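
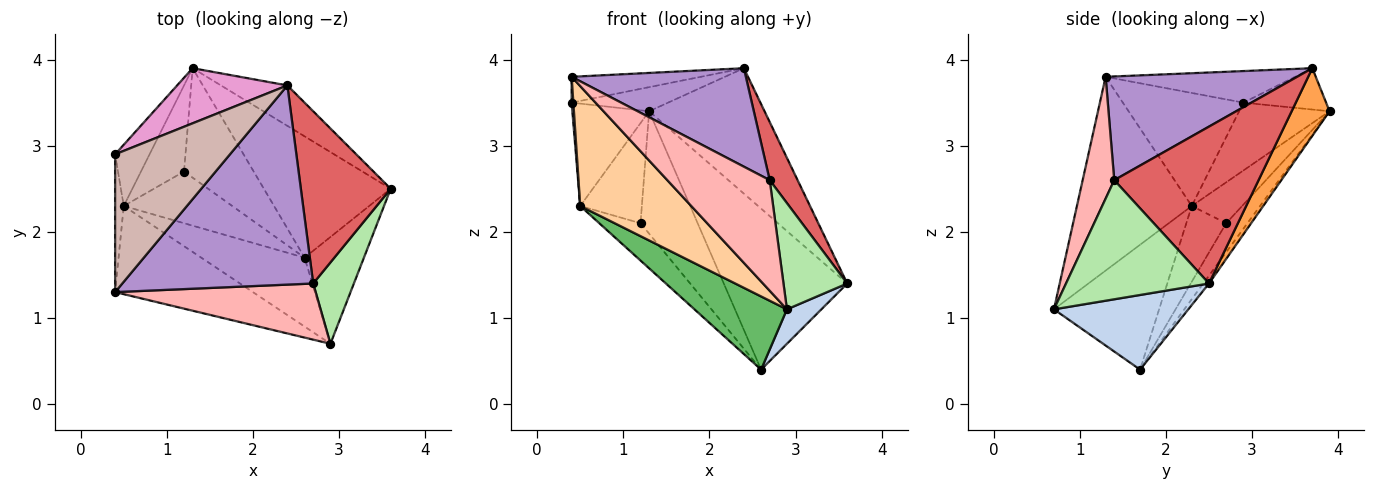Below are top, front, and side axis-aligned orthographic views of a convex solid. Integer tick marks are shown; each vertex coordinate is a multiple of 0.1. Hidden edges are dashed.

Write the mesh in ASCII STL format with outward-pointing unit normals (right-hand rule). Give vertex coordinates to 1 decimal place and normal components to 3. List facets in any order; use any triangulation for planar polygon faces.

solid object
 facet normal -0.037 0.798 -0.601
  outer loop
   vertex 2.6 1.7 0.4
   vertex 1.3 3.9 3.4
   vertex 3.6 2.5 1.4
  endloop
 endfacet
 facet normal 0.768 -0.197 -0.610
  outer loop
   vertex 2.9 0.7 1.1
   vertex 2.6 1.7 0.4
   vertex 3.6 2.5 1.4
  endloop
 endfacet
 facet normal 0.298 0.908 -0.293
  outer loop
   vertex 2.4 3.7 3.9
   vertex 3.6 2.5 1.4
   vertex 1.3 3.9 3.4
  endloop
 endfacet
 facet normal -0.640 -0.619 -0.455
  outer loop
   vertex 0.5 2.3 2.3
   vertex 2.9 0.7 1.1
   vertex 0.4 1.3 3.8
  endloop
 endfacet
 facet normal -0.638 -0.561 -0.528
  outer loop
   vertex 0.5 2.3 2.3
   vertex 2.6 1.7 0.4
   vertex 2.9 0.7 1.1
  endloop
 endfacet
 facet normal 0.872 -0.389 0.298
  outer loop
   vertex 2.7 1.4 2.6
   vertex 2.9 0.7 1.1
   vertex 3.6 2.5 1.4
  endloop
 endfacet
 facet normal 0.856 -0.165 0.490
  outer loop
   vertex 2.7 1.4 2.6
   vertex 3.6 2.5 1.4
   vertex 2.4 3.7 3.9
  endloop
 endfacet
 facet normal 0.265 -0.860 0.437
  outer loop
   vertex 2.7 1.4 2.6
   vertex 0.4 1.3 3.8
   vertex 2.9 0.7 1.1
  endloop
 endfacet
 facet normal 0.438 -0.398 0.806
  outer loop
   vertex 2.7 1.4 2.6
   vertex 2.4 3.7 3.9
   vertex 0.4 1.3 3.8
  endloop
 endfacet
 facet normal -0.997 -0.014 -0.076
  outer loop
   vertex 0.4 2.9 3.5
   vertex 0.5 2.3 2.3
   vertex 0.4 1.3 3.8
  endloop
 endfacet
 facet normal -0.711 0.604 -0.361
  outer loop
   vertex 0.4 2.9 3.5
   vertex 1.3 3.9 3.4
   vertex 0.5 2.3 2.3
  endloop
 endfacet
 facet normal -0.261 0.178 0.949
  outer loop
   vertex 0.4 2.9 3.5
   vertex 0.4 1.3 3.8
   vertex 2.4 3.7 3.9
  endloop
 endfacet
 facet normal -0.325 0.379 0.866
  outer loop
   vertex 0.4 2.9 3.5
   vertex 2.4 3.7 3.9
   vertex 1.3 3.9 3.4
  endloop
 endfacet
 facet normal -0.267 0.718 -0.642
  outer loop
   vertex 1.2 2.7 2.1
   vertex 1.3 3.9 3.4
   vertex 2.6 1.7 0.4
  endloop
 endfacet
 facet normal -0.527 0.644 -0.554
  outer loop
   vertex 1.2 2.7 2.1
   vertex 0.5 2.3 2.3
   vertex 1.3 3.9 3.4
  endloop
 endfacet
 facet normal -0.493 0.509 -0.705
  outer loop
   vertex 1.2 2.7 2.1
   vertex 2.6 1.7 0.4
   vertex 0.5 2.3 2.3
  endloop
 endfacet
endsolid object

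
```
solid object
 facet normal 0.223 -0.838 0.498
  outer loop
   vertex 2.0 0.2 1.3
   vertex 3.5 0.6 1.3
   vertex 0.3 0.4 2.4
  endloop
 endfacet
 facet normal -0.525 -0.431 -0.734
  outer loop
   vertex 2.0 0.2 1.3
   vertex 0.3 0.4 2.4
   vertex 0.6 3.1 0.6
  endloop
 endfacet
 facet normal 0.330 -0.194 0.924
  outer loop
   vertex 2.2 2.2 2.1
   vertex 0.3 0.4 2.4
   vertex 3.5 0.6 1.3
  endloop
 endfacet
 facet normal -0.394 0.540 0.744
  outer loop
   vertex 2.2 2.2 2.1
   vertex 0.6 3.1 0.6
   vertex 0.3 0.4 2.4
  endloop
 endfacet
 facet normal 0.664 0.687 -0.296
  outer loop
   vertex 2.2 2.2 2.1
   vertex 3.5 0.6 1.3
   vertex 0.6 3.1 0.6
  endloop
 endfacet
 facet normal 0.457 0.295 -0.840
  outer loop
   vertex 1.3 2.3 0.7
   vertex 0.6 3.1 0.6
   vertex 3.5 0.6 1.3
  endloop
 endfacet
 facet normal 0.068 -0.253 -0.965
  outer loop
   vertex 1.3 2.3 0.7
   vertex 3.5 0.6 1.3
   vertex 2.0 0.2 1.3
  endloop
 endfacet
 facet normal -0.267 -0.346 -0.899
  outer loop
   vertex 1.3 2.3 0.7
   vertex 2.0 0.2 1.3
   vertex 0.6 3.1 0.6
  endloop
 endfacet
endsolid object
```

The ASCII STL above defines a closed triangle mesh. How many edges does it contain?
12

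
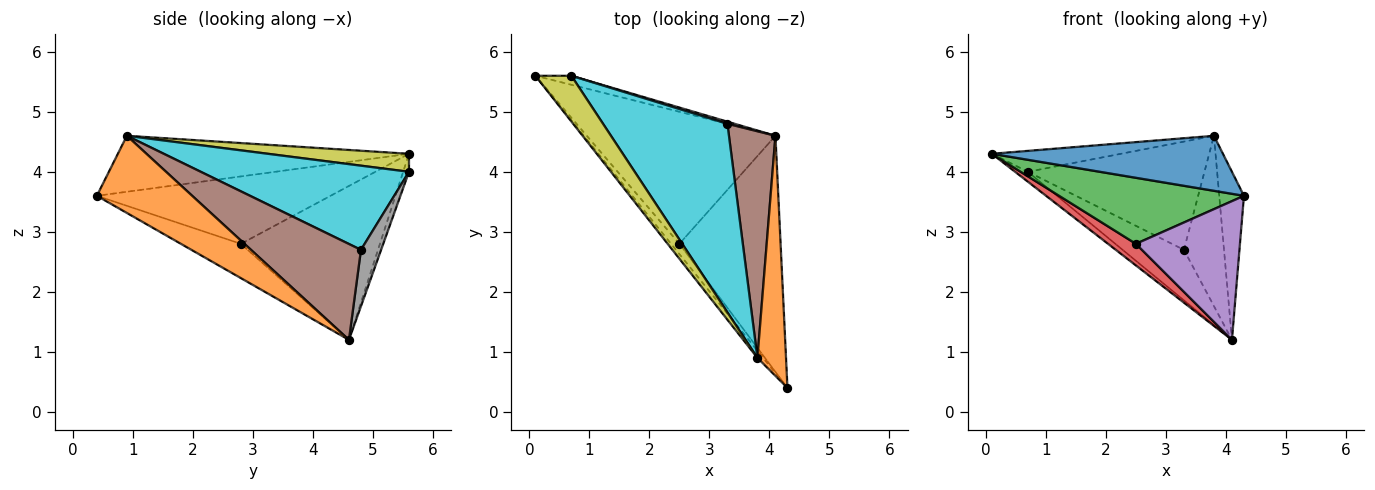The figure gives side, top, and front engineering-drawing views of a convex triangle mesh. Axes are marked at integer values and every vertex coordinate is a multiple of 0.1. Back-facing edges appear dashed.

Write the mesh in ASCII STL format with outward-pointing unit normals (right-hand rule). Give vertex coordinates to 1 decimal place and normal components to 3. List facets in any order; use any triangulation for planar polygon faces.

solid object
 facet normal -0.781 -0.620 -0.080
  outer loop
   vertex 3.8 0.9 4.6
   vertex 0.1 5.6 4.3
   vertex 4.3 0.4 3.6
  endloop
 endfacet
 facet normal 0.911 0.236 0.337
  outer loop
   vertex 3.8 0.9 4.6
   vertex 4.3 0.4 3.6
   vertex 4.1 4.6 1.2
  endloop
 endfacet
 facet normal -0.781 -0.618 -0.096
  outer loop
   vertex 2.5 2.8 2.8
   vertex 4.3 0.4 3.6
   vertex 0.1 5.6 4.3
  endloop
 endfacet
 facet normal -0.627 -0.126 -0.769
  outer loop
   vertex 2.5 2.8 2.8
   vertex 0.1 5.6 4.3
   vertex 4.1 4.6 1.2
  endloop
 endfacet
 facet normal -0.281 -0.486 -0.828
  outer loop
   vertex 2.5 2.8 2.8
   vertex 4.1 4.6 1.2
   vertex 4.3 0.4 3.6
  endloop
 endfacet
 facet normal 0.855 0.312 0.414
  outer loop
   vertex 3.3 4.8 2.7
   vertex 3.8 0.9 4.6
   vertex 4.1 4.6 1.2
  endloop
 endfacet
 facet normal -0.319 0.701 -0.638
  outer loop
   vertex 0.7 5.6 4.0
   vertex 4.1 4.6 1.2
   vertex 0.1 5.6 4.3
  endloop
 endfacet
 facet normal 0.312 0.949 0.040
  outer loop
   vertex 0.7 5.6 4.0
   vertex 3.3 4.8 2.7
   vertex 4.1 4.6 1.2
  endloop
 endfacet
 facet normal 0.414 0.379 0.828
  outer loop
   vertex 0.7 5.6 4.0
   vertex 0.1 5.6 4.3
   vertex 3.8 0.9 4.6
  endloop
 endfacet
 facet normal 0.506 0.429 0.748
  outer loop
   vertex 0.7 5.6 4.0
   vertex 3.8 0.9 4.6
   vertex 3.3 4.8 2.7
  endloop
 endfacet
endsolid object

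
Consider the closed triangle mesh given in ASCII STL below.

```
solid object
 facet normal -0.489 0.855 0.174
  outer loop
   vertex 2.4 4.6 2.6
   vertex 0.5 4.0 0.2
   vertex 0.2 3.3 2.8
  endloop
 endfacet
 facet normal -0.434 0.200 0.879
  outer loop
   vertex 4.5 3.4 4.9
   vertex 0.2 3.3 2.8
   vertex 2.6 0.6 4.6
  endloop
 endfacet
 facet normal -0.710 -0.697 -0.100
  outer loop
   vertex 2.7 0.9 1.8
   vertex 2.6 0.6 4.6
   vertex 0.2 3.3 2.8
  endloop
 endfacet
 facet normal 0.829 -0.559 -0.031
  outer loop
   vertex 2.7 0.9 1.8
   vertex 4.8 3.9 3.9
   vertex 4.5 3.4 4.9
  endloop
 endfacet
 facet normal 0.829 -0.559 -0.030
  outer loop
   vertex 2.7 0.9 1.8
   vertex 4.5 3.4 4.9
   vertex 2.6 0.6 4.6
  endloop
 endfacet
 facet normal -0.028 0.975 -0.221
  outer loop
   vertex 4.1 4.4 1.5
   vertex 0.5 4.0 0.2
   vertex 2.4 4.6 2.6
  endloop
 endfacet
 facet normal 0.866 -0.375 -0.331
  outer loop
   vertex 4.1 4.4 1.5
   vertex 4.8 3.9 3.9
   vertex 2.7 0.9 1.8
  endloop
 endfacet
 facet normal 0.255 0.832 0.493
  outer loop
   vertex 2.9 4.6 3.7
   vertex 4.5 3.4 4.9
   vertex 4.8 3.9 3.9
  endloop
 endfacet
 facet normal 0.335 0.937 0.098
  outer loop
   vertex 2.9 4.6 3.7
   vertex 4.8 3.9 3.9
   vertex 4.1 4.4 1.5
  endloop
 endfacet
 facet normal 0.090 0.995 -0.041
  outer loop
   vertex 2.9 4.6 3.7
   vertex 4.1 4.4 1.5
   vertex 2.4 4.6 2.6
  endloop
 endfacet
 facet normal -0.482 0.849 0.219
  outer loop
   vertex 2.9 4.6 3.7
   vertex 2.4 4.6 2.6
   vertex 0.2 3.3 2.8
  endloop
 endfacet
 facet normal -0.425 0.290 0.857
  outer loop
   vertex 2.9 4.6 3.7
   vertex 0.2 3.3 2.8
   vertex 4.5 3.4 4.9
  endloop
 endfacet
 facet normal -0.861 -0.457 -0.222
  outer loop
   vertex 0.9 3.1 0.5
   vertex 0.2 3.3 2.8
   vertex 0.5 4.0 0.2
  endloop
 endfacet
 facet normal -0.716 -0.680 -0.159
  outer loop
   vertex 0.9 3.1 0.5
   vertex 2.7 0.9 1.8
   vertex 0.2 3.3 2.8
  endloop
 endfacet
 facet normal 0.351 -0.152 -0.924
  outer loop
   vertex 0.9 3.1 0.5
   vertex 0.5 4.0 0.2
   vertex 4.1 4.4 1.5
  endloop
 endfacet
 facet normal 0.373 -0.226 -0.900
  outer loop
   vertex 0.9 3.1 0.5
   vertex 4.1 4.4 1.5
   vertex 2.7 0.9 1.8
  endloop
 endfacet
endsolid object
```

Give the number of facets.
16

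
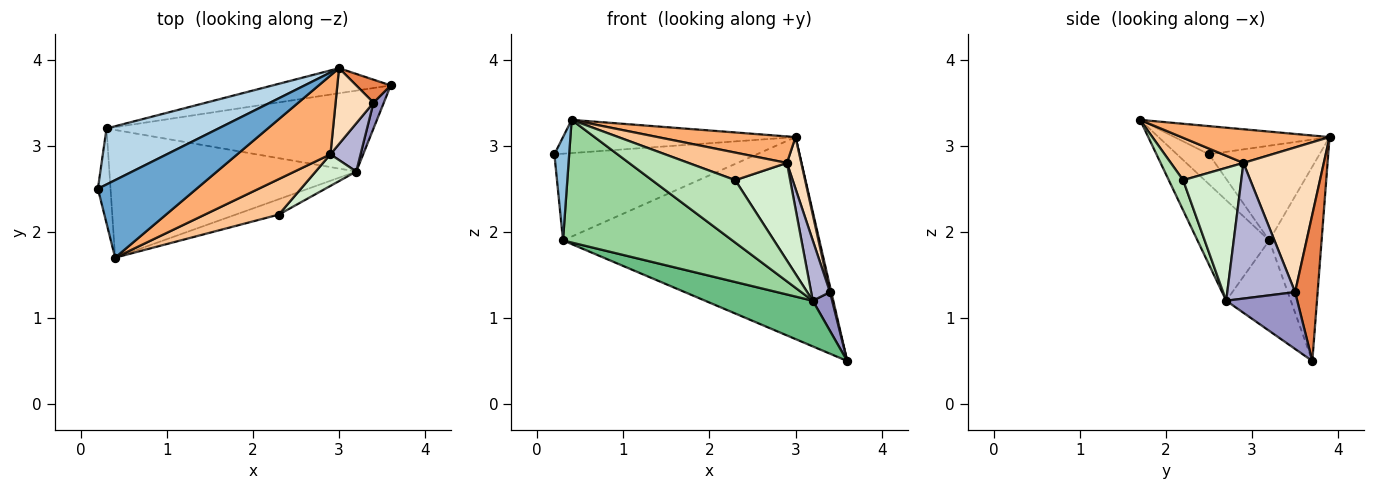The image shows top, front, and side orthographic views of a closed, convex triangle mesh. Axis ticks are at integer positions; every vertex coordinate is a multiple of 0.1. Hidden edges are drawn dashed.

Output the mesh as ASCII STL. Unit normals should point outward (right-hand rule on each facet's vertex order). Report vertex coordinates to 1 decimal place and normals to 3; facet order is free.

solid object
 facet normal -0.254 0.381 0.889
  outer loop
   vertex 3.0 3.9 3.1
   vertex 0.2 2.5 2.9
   vertex 0.4 1.7 3.3
  endloop
 endfacet
 facet normal -0.848 -0.391 -0.359
  outer loop
   vertex 0.3 3.2 1.9
   vertex 0.4 1.7 3.3
   vertex 0.2 2.5 2.9
  endloop
 endfacet
 facet normal -0.417 0.764 0.493
  outer loop
   vertex 0.3 3.2 1.9
   vertex 0.2 2.5 2.9
   vertex 3.0 3.9 3.1
  endloop
 endfacet
 facet normal -0.199 0.973 -0.121
  outer loop
   vertex 0.3 3.2 1.9
   vertex 3.0 3.9 3.1
   vertex 3.6 3.7 0.5
  endloop
 endfacet
 facet normal 0.972 -0.057 0.229
  outer loop
   vertex 3.4 3.5 1.3
   vertex 3.6 3.7 0.5
   vertex 3.0 3.9 3.1
  endloop
 endfacet
 facet normal 0.324 -0.301 0.897
  outer loop
   vertex 2.9 2.9 2.8
   vertex 3.0 3.9 3.1
   vertex 0.4 1.7 3.3
  endloop
 endfacet
 facet normal 0.412 -0.559 0.720
  outer loop
   vertex 2.9 2.9 2.8
   vertex 0.4 1.7 3.3
   vertex 2.3 2.2 2.6
  endloop
 endfacet
 facet normal 0.953 -0.170 0.250
  outer loop
   vertex 2.9 2.9 2.8
   vertex 3.4 3.5 1.3
   vertex 3.0 3.9 3.1
  endloop
 endfacet
 facet normal -0.283 -0.472 -0.835
  outer loop
   vertex 3.2 2.7 1.2
   vertex 0.3 3.2 1.9
   vertex 3.6 3.7 0.5
  endloop
 endfacet
 facet normal -0.282 -0.665 -0.692
  outer loop
   vertex 3.2 2.7 1.2
   vertex 0.4 1.7 3.3
   vertex 0.3 3.2 1.9
  endloop
 endfacet
 facet normal 0.165 -0.958 -0.236
  outer loop
   vertex 3.2 2.7 1.2
   vertex 2.3 2.2 2.6
   vertex 0.4 1.7 3.3
  endloop
 endfacet
 facet normal 0.710 -0.670 0.217
  outer loop
   vertex 3.2 2.7 1.2
   vertex 2.9 2.9 2.8
   vertex 2.3 2.2 2.6
  endloop
 endfacet
 facet normal 0.950 -0.259 0.173
  outer loop
   vertex 3.2 2.7 1.2
   vertex 3.6 3.7 0.5
   vertex 3.4 3.5 1.3
  endloop
 endfacet
 facet normal 0.942 -0.262 0.209
  outer loop
   vertex 3.2 2.7 1.2
   vertex 3.4 3.5 1.3
   vertex 2.9 2.9 2.8
  endloop
 endfacet
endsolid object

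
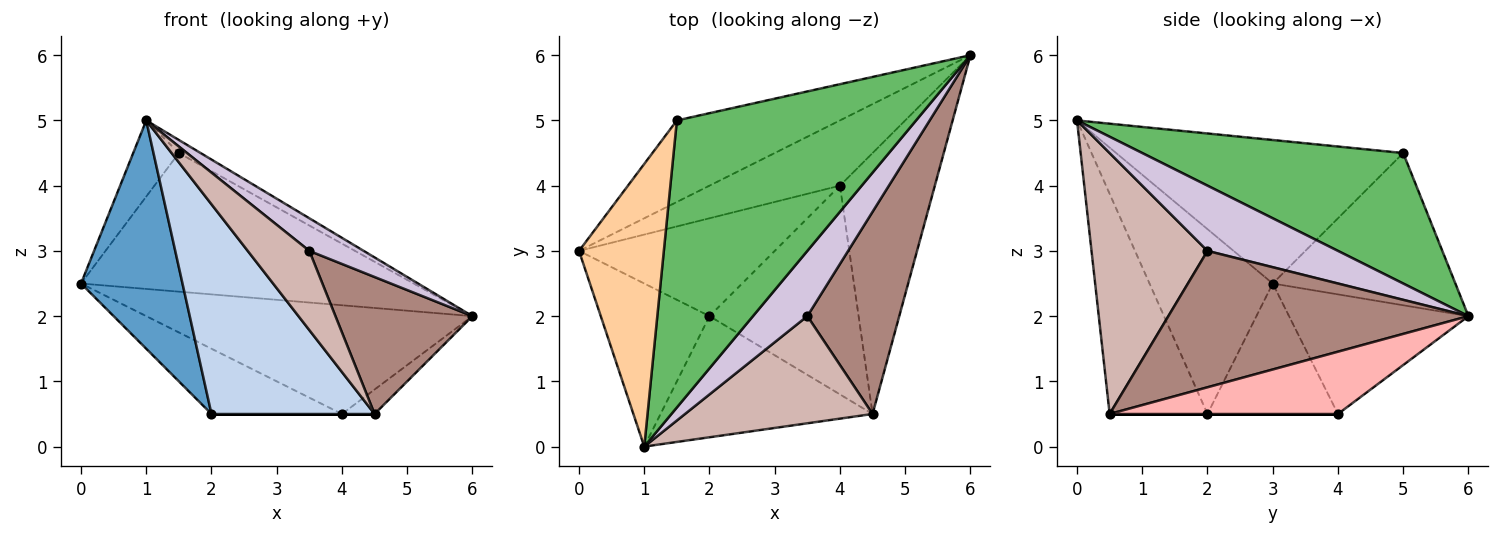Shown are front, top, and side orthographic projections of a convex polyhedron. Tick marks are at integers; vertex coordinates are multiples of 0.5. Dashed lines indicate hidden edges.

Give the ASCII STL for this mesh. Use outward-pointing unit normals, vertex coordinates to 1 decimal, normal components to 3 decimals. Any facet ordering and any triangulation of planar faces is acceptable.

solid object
 facet normal -0.703 -0.579 -0.413
  outer loop
   vertex 2.0 2.0 0.5
   vertex 1.0 0.0 5.0
   vertex 0.0 3.0 2.5
  endloop
 endfacet
 facet normal -0.461 -0.768 -0.444
  outer loop
   vertex 4.5 0.5 0.5
   vertex 1.0 0.0 5.0
   vertex 2.0 2.0 0.5
  endloop
 endfacet
 facet normal -0.428 0.779 -0.458
  outer loop
   vertex 1.5 5.0 4.5
   vertex 6.0 6.0 2.0
   vertex 0.0 3.0 2.5
  endloop
 endfacet
 facet normal -0.853 0.136 0.504
  outer loop
   vertex 1.5 5.0 4.5
   vertex 0.0 3.0 2.5
   vertex 1.0 0.0 5.0
  endloop
 endfacet
 facet normal 0.478 0.040 0.877
  outer loop
   vertex 1.5 5.0 4.5
   vertex 1.0 0.0 5.0
   vertex 6.0 6.0 2.0
  endloop
 endfacet
 facet normal -0.427 0.776 -0.465
  outer loop
   vertex 4.0 4.0 0.5
   vertex 0.0 3.0 2.5
   vertex 6.0 6.0 2.0
  endloop
 endfacet
 facet normal -0.485 0.485 -0.728
  outer loop
   vertex 4.0 4.0 0.5
   vertex 2.0 2.0 0.5
   vertex 0.0 3.0 2.5
  endloop
 endfacet
 facet normal 0.547 0.078 -0.833
  outer loop
   vertex 4.0 4.0 0.5
   vertex 6.0 6.0 2.0
   vertex 4.5 0.5 0.5
  endloop
 endfacet
 facet normal 0.000 0.000 -1.000
  outer loop
   vertex 4.0 4.0 0.5
   vertex 4.5 0.5 0.5
   vertex 2.0 2.0 0.5
  endloop
 endfacet
 facet normal 0.732 -0.305 0.610
  outer loop
   vertex 3.5 2.0 3.0
   vertex 6.0 6.0 2.0
   vertex 1.0 0.0 5.0
  endloop
 endfacet
 facet normal 0.776 -0.354 0.523
  outer loop
   vertex 3.5 2.0 3.0
   vertex 4.5 0.5 0.5
   vertex 6.0 6.0 2.0
  endloop
 endfacet
 facet normal 0.746 -0.396 0.536
  outer loop
   vertex 3.5 2.0 3.0
   vertex 1.0 0.0 5.0
   vertex 4.5 0.5 0.5
  endloop
 endfacet
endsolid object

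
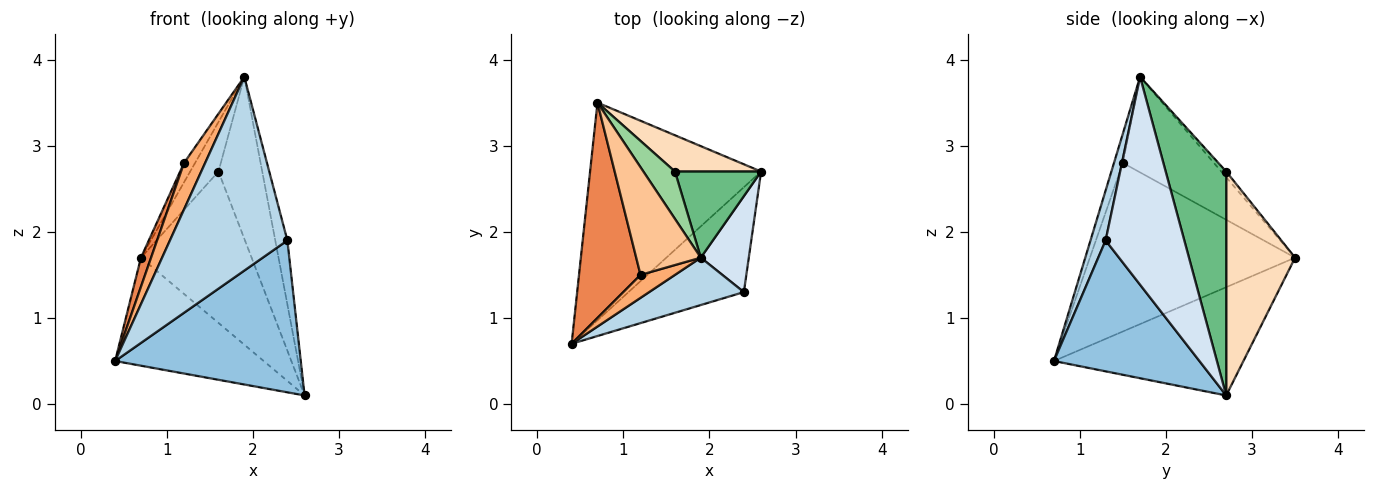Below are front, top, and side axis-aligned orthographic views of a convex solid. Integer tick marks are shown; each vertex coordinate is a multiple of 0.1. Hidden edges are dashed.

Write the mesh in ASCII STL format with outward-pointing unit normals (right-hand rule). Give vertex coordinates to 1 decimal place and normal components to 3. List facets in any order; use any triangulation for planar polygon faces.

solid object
 facet normal -0.493 0.387 -0.779
  outer loop
   vertex 0.7 3.5 1.7
   vertex 2.6 2.7 0.1
   vertex 0.4 0.7 0.5
  endloop
 endfacet
 facet normal 0.542 -0.692 -0.478
  outer loop
   vertex 2.4 1.3 1.9
   vertex 0.4 0.7 0.5
   vertex 2.6 2.7 0.1
  endloop
 endfacet
 facet normal 0.124 -0.964 0.236
  outer loop
   vertex 2.4 1.3 1.9
   vertex 1.9 1.7 3.8
   vertex 0.4 0.7 0.5
  endloop
 endfacet
 facet normal 0.964 0.148 0.222
  outer loop
   vertex 2.4 1.3 1.9
   vertex 2.6 2.7 0.1
   vertex 1.9 1.7 3.8
  endloop
 endfacet
 facet normal -0.938 -0.046 0.342
  outer loop
   vertex 1.2 1.5 2.8
   vertex 0.7 3.5 1.7
   vertex 0.4 0.7 0.5
  endloop
 endfacet
 facet normal -0.352 -0.839 0.414
  outer loop
   vertex 1.2 1.5 2.8
   vertex 0.4 0.7 0.5
   vertex 1.9 1.7 3.8
  endloop
 endfacet
 facet normal -0.824 0.100 0.557
  outer loop
   vertex 1.2 1.5 2.8
   vertex 1.9 1.7 3.8
   vertex 0.7 3.5 1.7
  endloop
 endfacet
 facet normal 0.518 0.832 0.199
  outer loop
   vertex 1.6 2.7 2.7
   vertex 2.6 2.7 0.1
   vertex 0.7 3.5 1.7
  endloop
 endfacet
 facet normal 0.774 0.559 0.298
  outer loop
   vertex 1.6 2.7 2.7
   vertex 1.9 1.7 3.8
   vertex 2.6 2.7 0.1
  endloop
 endfacet
 facet normal -0.125 0.717 0.686
  outer loop
   vertex 1.6 2.7 2.7
   vertex 0.7 3.5 1.7
   vertex 1.9 1.7 3.8
  endloop
 endfacet
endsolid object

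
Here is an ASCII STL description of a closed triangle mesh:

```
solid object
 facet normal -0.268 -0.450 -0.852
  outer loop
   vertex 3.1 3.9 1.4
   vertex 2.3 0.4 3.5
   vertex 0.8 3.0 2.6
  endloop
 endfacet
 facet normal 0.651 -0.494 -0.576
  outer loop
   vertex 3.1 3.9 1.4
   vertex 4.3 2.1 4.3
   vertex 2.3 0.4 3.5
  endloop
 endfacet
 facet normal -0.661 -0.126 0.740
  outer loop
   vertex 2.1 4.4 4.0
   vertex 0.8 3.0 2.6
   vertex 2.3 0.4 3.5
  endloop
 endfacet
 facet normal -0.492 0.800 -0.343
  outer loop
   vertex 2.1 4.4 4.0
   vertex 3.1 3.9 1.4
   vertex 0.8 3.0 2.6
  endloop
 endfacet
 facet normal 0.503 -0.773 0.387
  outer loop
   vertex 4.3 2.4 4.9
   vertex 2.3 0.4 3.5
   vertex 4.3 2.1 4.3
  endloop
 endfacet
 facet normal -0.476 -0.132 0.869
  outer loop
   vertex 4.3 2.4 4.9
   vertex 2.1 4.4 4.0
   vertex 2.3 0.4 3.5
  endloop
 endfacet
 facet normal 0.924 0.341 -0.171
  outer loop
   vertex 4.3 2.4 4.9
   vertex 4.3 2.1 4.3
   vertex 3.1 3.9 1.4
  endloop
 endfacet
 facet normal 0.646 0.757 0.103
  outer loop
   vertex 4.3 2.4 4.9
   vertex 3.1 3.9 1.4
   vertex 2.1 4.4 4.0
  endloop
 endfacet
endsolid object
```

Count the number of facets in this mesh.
8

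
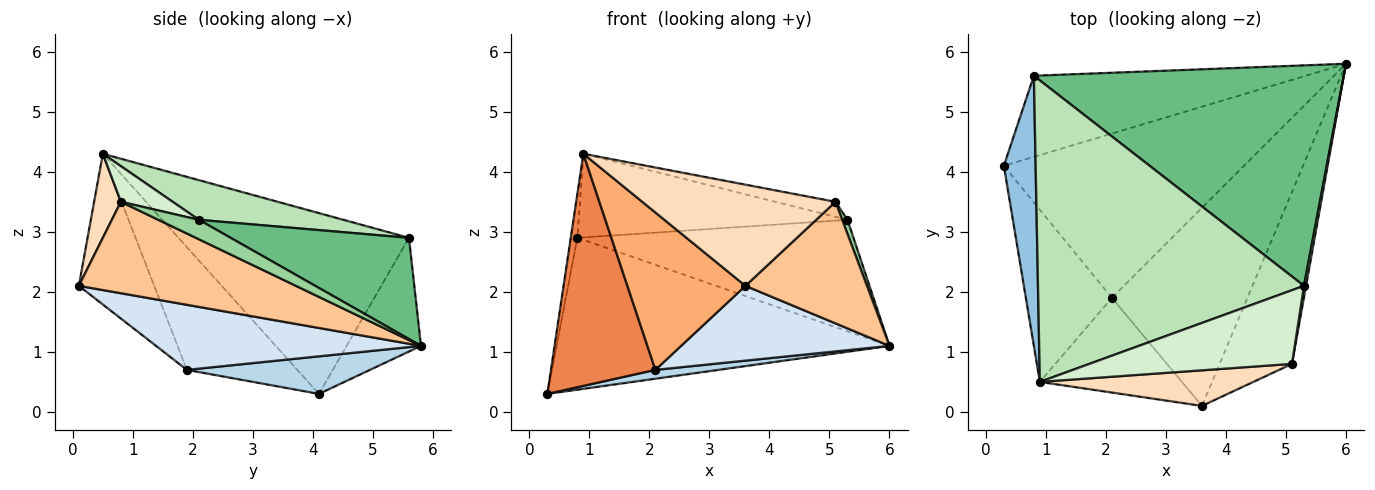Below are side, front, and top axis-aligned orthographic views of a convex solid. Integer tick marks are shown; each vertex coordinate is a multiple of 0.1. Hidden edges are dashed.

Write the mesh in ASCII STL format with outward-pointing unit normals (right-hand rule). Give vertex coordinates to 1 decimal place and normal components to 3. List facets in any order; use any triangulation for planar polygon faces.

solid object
 facet normal -0.193 0.865 -0.462
  outer loop
   vertex 0.8 5.6 2.9
   vertex 6.0 5.8 1.1
   vertex 0.3 4.1 0.3
  endloop
 endfacet
 facet normal -0.985 0.028 0.173
  outer loop
   vertex 0.8 5.6 2.9
   vertex 0.3 4.1 0.3
   vertex 0.9 0.5 4.3
  endloop
 endfacet
 facet normal 0.154 -0.053 -0.987
  outer loop
   vertex 2.1 1.9 0.7
   vertex 0.3 4.1 0.3
   vertex 6.0 5.8 1.1
  endloop
 endfacet
 facet normal 0.410 -0.322 -0.853
  outer loop
   vertex 2.1 1.9 0.7
   vertex 6.0 5.8 1.1
   vertex 3.6 0.1 2.1
  endloop
 endfacet
 facet normal -0.647 -0.612 -0.454
  outer loop
   vertex 2.1 1.9 0.7
   vertex 0.9 0.5 4.3
   vertex 0.3 4.1 0.3
  endloop
 endfacet
 facet normal -0.480 -0.752 -0.452
  outer loop
   vertex 2.1 1.9 0.7
   vertex 3.6 0.1 2.1
   vertex 0.9 0.5 4.3
  endloop
 endfacet
 facet normal 0.718 -0.402 -0.568
  outer loop
   vertex 5.1 0.8 3.5
   vertex 3.6 0.1 2.1
   vertex 6.0 5.8 1.1
  endloop
 endfacet
 facet normal 0.129 -0.935 0.329
  outer loop
   vertex 5.1 0.8 3.5
   vertex 0.9 0.5 4.3
   vertex 3.6 0.1 2.1
  endloop
 endfacet
 facet normal 0.280 0.433 0.857
  outer loop
   vertex 5.3 2.1 3.2
   vertex 6.0 5.8 1.1
   vertex 0.8 5.6 2.9
  endloop
 endfacet
 facet normal 0.986 -0.128 0.104
  outer loop
   vertex 5.3 2.1 3.2
   vertex 5.1 0.8 3.5
   vertex 6.0 5.8 1.1
  endloop
 endfacet
 facet normal 0.142 0.265 0.954
  outer loop
   vertex 5.3 2.1 3.2
   vertex 0.8 5.6 2.9
   vertex 0.9 0.5 4.3
  endloop
 endfacet
 facet normal 0.170 0.197 0.966
  outer loop
   vertex 5.3 2.1 3.2
   vertex 0.9 0.5 4.3
   vertex 5.1 0.8 3.5
  endloop
 endfacet
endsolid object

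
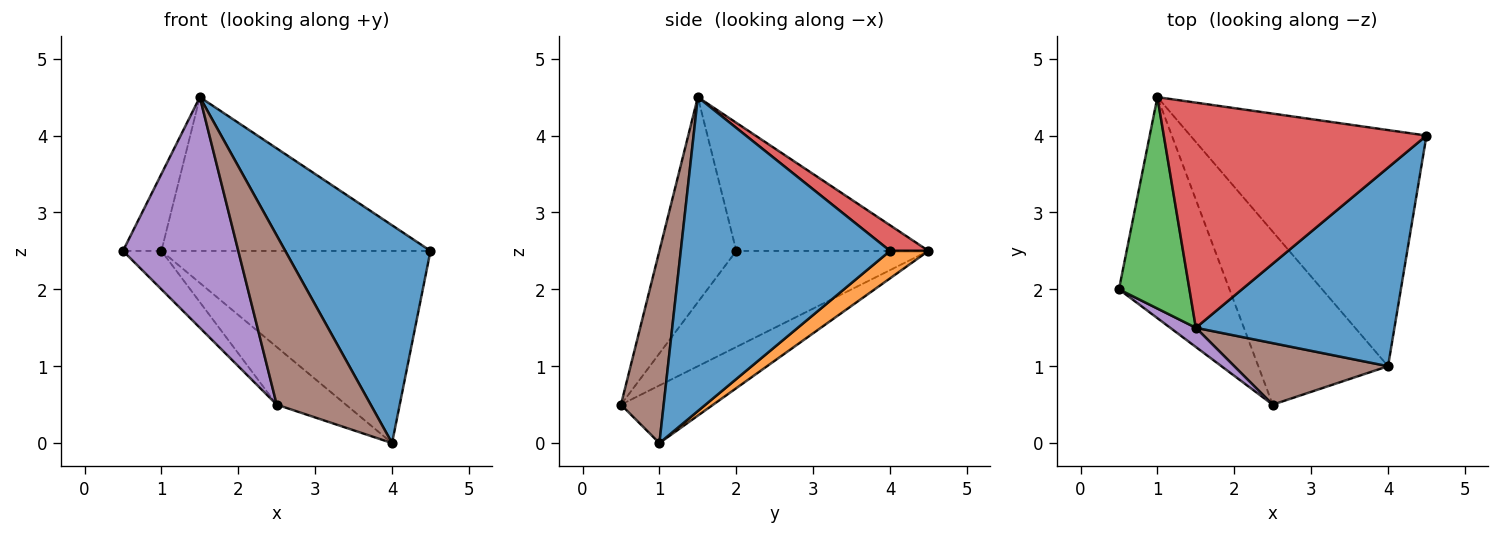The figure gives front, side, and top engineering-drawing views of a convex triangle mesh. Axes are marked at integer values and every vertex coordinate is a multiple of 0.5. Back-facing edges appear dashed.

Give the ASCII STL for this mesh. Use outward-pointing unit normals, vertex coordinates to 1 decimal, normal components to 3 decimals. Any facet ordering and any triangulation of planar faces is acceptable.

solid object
 facet normal 0.729 -0.506 0.461
  outer loop
   vertex 1.5 1.5 4.5
   vertex 4.0 1.0 0.0
   vertex 4.5 4.0 2.5
  endloop
 endfacet
 facet normal 0.090 0.629 -0.772
  outer loop
   vertex 1.0 4.5 2.5
   vertex 4.5 4.0 2.5
   vertex 4.0 1.0 0.0
  endloop
 endfacet
 facet normal -0.863 0.173 0.475
  outer loop
   vertex 1.0 4.5 2.5
   vertex 0.5 2.0 2.5
   vertex 1.5 1.5 4.5
  endloop
 endfacet
 facet normal 0.080 0.562 0.823
  outer loop
   vertex 1.0 4.5 2.5
   vertex 1.5 1.5 4.5
   vertex 4.5 4.0 2.5
  endloop
 endfacet
 facet normal -0.553 -0.830 0.069
  outer loop
   vertex 2.5 0.5 0.5
   vertex 1.5 1.5 4.5
   vertex 0.5 2.0 2.5
  endloop
 endfacet
 facet normal 0.393 -0.864 0.314
  outer loop
   vertex 2.5 0.5 0.5
   vertex 4.0 1.0 0.0
   vertex 1.5 1.5 4.5
  endloop
 endfacet
 facet normal -0.651 0.130 -0.748
  outer loop
   vertex 2.5 0.5 0.5
   vertex 0.5 2.0 2.5
   vertex 1.0 4.5 2.5
  endloop
 endfacet
 facet normal -0.389 0.291 -0.874
  outer loop
   vertex 2.5 0.5 0.5
   vertex 1.0 4.5 2.5
   vertex 4.0 1.0 0.0
  endloop
 endfacet
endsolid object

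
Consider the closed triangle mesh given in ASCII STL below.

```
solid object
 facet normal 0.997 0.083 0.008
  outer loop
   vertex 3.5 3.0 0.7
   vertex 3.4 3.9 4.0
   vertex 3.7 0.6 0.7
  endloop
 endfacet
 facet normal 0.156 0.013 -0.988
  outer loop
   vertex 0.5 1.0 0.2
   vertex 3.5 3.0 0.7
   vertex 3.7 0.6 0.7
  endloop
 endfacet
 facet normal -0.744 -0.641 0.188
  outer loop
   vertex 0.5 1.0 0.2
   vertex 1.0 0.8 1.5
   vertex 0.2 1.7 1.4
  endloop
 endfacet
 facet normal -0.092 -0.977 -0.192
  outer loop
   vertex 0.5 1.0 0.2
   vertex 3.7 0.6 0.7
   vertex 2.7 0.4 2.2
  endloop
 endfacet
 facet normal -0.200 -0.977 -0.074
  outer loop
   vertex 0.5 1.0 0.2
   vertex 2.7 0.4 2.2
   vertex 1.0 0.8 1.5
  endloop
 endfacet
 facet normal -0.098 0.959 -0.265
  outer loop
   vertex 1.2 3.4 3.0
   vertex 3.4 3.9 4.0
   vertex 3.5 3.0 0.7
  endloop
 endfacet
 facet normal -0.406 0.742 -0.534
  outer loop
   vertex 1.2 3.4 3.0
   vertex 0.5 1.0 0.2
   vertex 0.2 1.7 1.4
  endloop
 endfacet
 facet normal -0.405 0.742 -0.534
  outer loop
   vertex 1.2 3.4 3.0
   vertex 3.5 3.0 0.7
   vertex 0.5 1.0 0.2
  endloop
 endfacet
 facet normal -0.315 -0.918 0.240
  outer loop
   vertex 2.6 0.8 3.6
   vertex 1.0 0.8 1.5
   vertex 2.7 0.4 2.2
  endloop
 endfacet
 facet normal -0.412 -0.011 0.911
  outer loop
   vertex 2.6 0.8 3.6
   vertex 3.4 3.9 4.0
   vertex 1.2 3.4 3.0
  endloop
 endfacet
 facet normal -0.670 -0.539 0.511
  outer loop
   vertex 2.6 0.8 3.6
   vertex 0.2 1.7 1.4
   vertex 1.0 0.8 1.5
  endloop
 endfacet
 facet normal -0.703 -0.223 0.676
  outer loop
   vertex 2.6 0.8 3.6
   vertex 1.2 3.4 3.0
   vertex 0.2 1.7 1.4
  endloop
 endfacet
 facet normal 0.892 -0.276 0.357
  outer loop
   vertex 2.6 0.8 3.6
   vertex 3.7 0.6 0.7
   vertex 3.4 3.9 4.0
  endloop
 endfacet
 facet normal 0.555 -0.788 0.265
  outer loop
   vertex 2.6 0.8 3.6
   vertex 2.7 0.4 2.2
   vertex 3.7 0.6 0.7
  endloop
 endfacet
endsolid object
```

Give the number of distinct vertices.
9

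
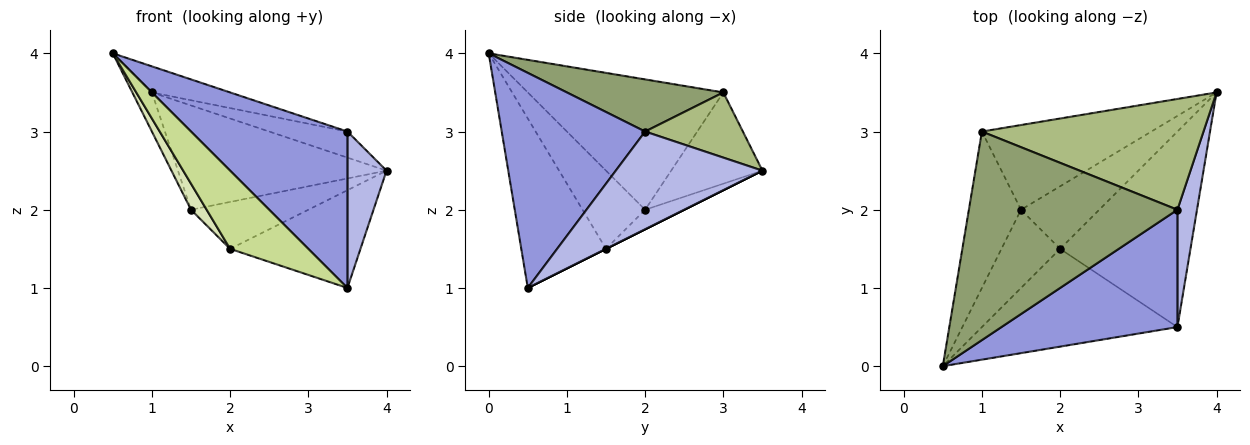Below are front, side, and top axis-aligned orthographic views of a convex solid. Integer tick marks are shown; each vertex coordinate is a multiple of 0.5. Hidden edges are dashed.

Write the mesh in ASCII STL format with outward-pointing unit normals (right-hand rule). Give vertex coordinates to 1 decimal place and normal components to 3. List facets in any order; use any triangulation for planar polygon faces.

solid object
 facet normal -0.925 0.092 -0.370
  outer loop
   vertex 1.0 3.0 3.5
   vertex 1.5 2.0 2.0
   vertex 0.5 0.0 4.0
  endloop
 endfacet
 facet normal -0.322 0.735 -0.597
  outer loop
   vertex 1.0 3.0 3.5
   vertex 4.0 3.5 2.5
   vertex 1.5 2.0 2.0
  endloop
 endfacet
 facet normal 0.591 -0.645 0.484
  outer loop
   vertex 3.5 2.0 3.0
   vertex 0.5 0.0 4.0
   vertex 3.5 0.5 1.0
  endloop
 endfacet
 facet normal 0.949 -0.253 0.190
  outer loop
   vertex 3.5 2.0 3.0
   vertex 3.5 0.5 1.0
   vertex 4.0 3.5 2.5
  endloop
 endfacet
 facet normal 0.241 0.120 0.963
  outer loop
   vertex 3.5 2.0 3.0
   vertex 1.0 3.0 3.5
   vertex 0.5 0.0 4.0
  endloop
 endfacet
 facet normal 0.275 0.220 0.936
  outer loop
   vertex 3.5 2.0 3.0
   vertex 4.0 3.5 2.5
   vertex 1.0 3.0 3.5
  endloop
 endfacet
 facet normal -0.560 -0.517 -0.647
  outer loop
   vertex 2.0 1.5 1.5
   vertex 3.5 0.5 1.0
   vertex 0.5 0.0 4.0
  endloop
 endfacet
 facet normal -0.784 -0.196 -0.588
  outer loop
   vertex 2.0 1.5 1.5
   vertex 0.5 0.0 4.0
   vertex 1.5 2.0 2.0
  endloop
 endfacet
 facet normal 0.000 0.447 -0.894
  outer loop
   vertex 2.0 1.5 1.5
   vertex 4.0 3.5 2.5
   vertex 3.5 0.5 1.0
  endloop
 endfacet
 facet normal -0.196 0.588 -0.784
  outer loop
   vertex 2.0 1.5 1.5
   vertex 1.5 2.0 2.0
   vertex 4.0 3.5 2.5
  endloop
 endfacet
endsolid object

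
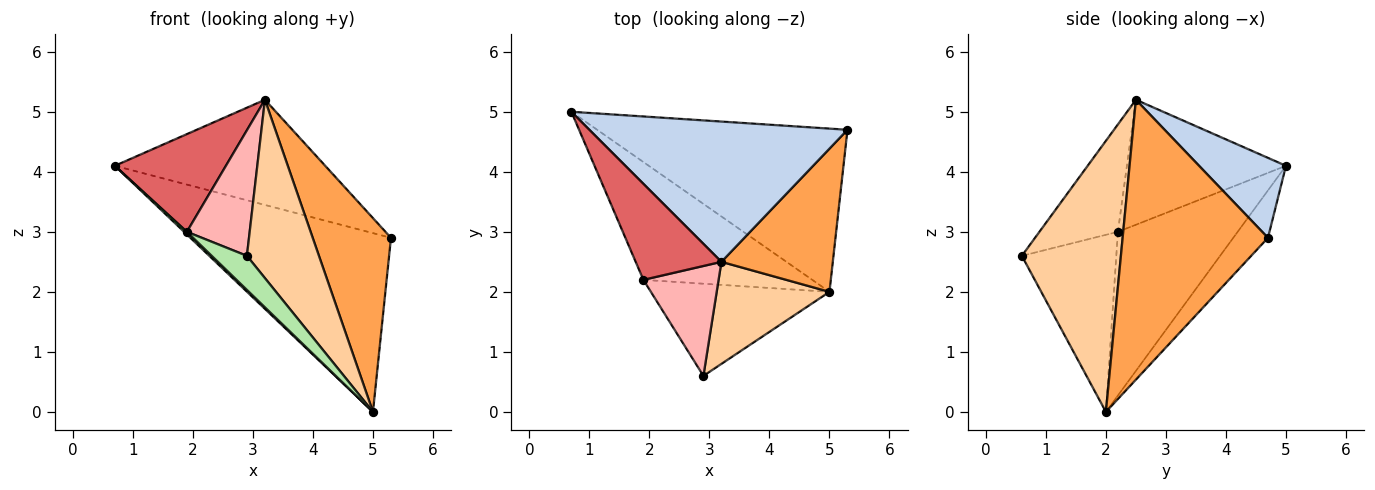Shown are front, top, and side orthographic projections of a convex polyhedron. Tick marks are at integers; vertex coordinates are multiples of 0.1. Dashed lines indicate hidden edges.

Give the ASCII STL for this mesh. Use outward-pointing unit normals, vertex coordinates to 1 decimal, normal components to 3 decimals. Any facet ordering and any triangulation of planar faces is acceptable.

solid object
 facet normal -0.127 0.732 -0.669
  outer loop
   vertex 5.0 2.0 0.0
   vertex 0.7 5.0 4.1
   vertex 5.3 4.7 2.9
  endloop
 endfacet
 facet normal 0.241 0.582 0.777
  outer loop
   vertex 3.2 2.5 5.2
   vertex 5.3 4.7 2.9
   vertex 0.7 5.0 4.1
  endloop
 endfacet
 facet normal 0.831 -0.447 0.331
  outer loop
   vertex 3.2 2.5 5.2
   vertex 5.0 2.0 0.0
   vertex 5.3 4.7 2.9
  endloop
 endfacet
 facet normal 0.767 -0.557 0.319
  outer loop
   vertex 3.2 2.5 5.2
   vertex 2.9 0.6 2.6
   vertex 5.0 2.0 0.0
  endloop
 endfacet
 facet normal -0.696 -0.016 -0.718
  outer loop
   vertex 1.9 2.2 3.0
   vertex 0.7 5.0 4.1
   vertex 5.0 2.0 0.0
  endloop
 endfacet
 facet normal -0.681 -0.254 -0.687
  outer loop
   vertex 1.9 2.2 3.0
   vertex 5.0 2.0 0.0
   vertex 2.9 0.6 2.6
  endloop
 endfacet
 facet normal -0.715 -0.499 0.490
  outer loop
   vertex 1.9 2.2 3.0
   vertex 3.2 2.5 5.2
   vertex 0.7 5.0 4.1
  endloop
 endfacet
 facet normal -0.685 -0.548 0.480
  outer loop
   vertex 1.9 2.2 3.0
   vertex 2.9 0.6 2.6
   vertex 3.2 2.5 5.2
  endloop
 endfacet
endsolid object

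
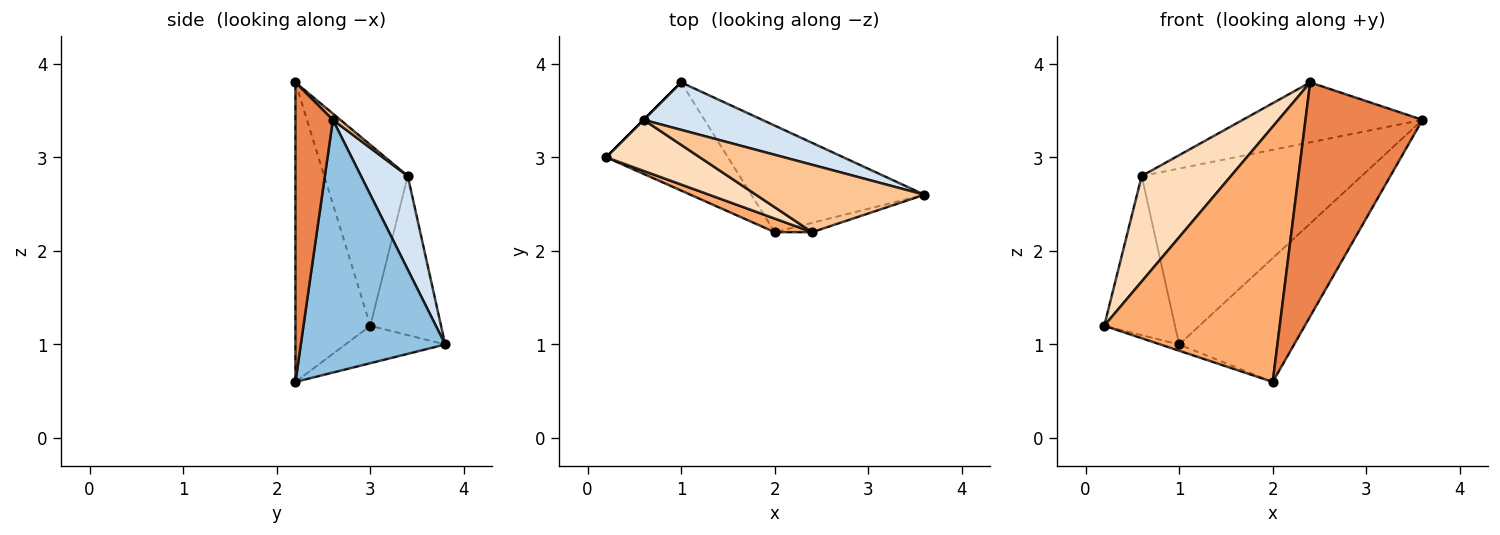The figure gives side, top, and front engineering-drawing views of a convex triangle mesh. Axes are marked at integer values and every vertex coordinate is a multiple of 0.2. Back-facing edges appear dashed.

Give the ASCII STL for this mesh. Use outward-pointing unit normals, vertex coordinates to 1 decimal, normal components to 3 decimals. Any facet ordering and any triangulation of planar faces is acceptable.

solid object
 facet normal -0.294 0.055 -0.954
  outer loop
   vertex 2.0 2.2 0.6
   vertex 0.2 3.0 1.2
   vertex 1.0 3.8 1.0
  endloop
 endfacet
 facet normal 0.689 0.549 -0.472
  outer loop
   vertex 2.0 2.2 0.6
   vertex 1.0 3.8 1.0
   vertex 3.6 2.6 3.4
  endloop
 endfacet
 facet normal -0.707 0.707 0.000
  outer loop
   vertex 0.6 3.4 2.8
   vertex 1.0 3.8 1.0
   vertex 0.2 3.0 1.2
  endloop
 endfacet
 facet normal 0.201 0.946 0.255
  outer loop
   vertex 0.6 3.4 2.8
   vertex 3.6 2.6 3.4
   vertex 1.0 3.8 1.0
  endloop
 endfacet
 facet normal 0.305 -0.952 -0.038
  outer loop
   vertex 2.4 2.2 3.8
   vertex 2.0 2.2 0.6
   vertex 3.6 2.6 3.4
  endloop
 endfacet
 facet normal -0.392 -0.919 0.049
  outer loop
   vertex 2.4 2.2 3.8
   vertex 0.2 3.0 1.2
   vertex 2.0 2.2 0.6
  endloop
 endfacet
 facet normal 0.028 0.664 0.747
  outer loop
   vertex 2.4 2.2 3.8
   vertex 3.6 2.6 3.4
   vertex 0.6 3.4 2.8
  endloop
 endfacet
 facet normal -0.644 -0.689 0.333
  outer loop
   vertex 2.4 2.2 3.8
   vertex 0.6 3.4 2.8
   vertex 0.2 3.0 1.2
  endloop
 endfacet
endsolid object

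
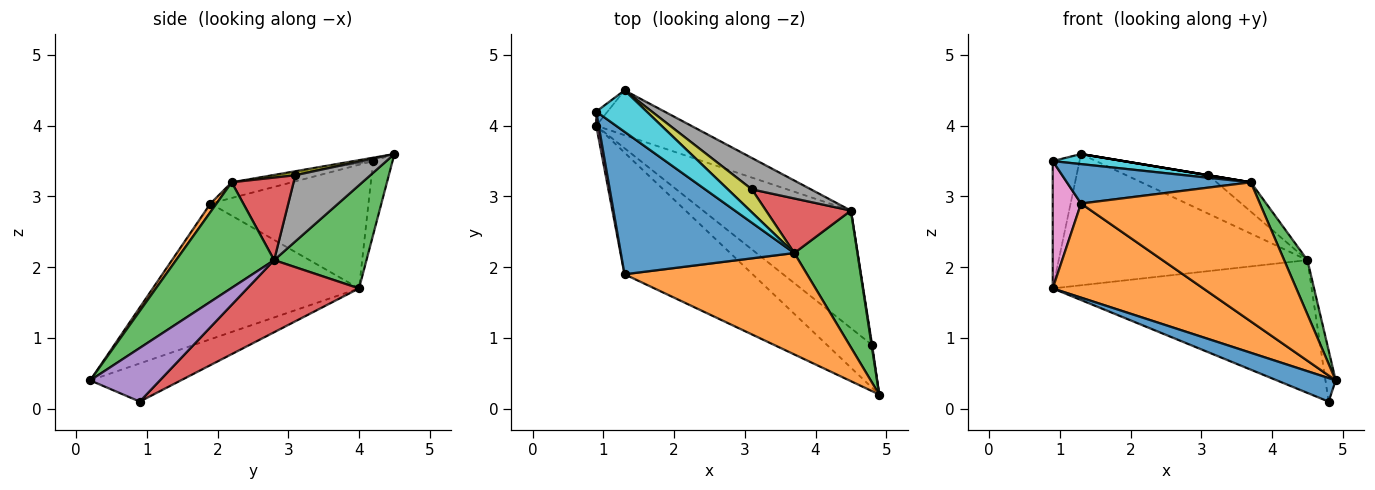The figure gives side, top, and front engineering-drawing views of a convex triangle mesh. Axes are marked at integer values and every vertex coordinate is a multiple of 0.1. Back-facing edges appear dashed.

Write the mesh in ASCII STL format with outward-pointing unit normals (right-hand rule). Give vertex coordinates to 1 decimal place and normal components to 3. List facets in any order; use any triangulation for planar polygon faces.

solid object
 facet normal -0.596 -0.387 -0.704
  outer loop
   vertex 4.8 0.9 0.1
   vertex 4.9 0.2 0.4
   vertex 0.9 4.0 1.7
  endloop
 endfacet
 facet normal -0.642 -0.469 -0.606
  outer loop
   vertex 1.3 1.9 2.9
   vertex 0.9 4.0 1.7
   vertex 4.9 0.2 0.4
  endloop
 endfacet
 facet normal 0.331 0.893 -0.305
  outer loop
   vertex 4.5 2.8 2.1
   vertex 0.9 4.0 1.7
   vertex 1.3 4.5 3.6
  endloop
 endfacet
 facet normal 0.308 0.712 -0.631
  outer loop
   vertex 4.5 2.8 2.1
   vertex 4.8 0.9 0.1
   vertex 0.9 4.0 1.7
  endloop
 endfacet
 facet normal 0.989 0.146 0.010
  outer loop
   vertex 4.5 2.8 2.1
   vertex 4.9 0.2 0.4
   vertex 4.8 0.9 0.1
  endloop
 endfacet
 facet normal -0.583 0.807 -0.090
  outer loop
   vertex 0.9 4.2 3.5
   vertex 1.3 4.5 3.6
   vertex 0.9 4.0 1.7
  endloop
 endfacet
 facet normal -0.984 -0.176 0.020
  outer loop
   vertex 0.9 4.2 3.5
   vertex 0.9 4.0 1.7
   vertex 1.3 1.9 2.9
  endloop
 endfacet
 facet normal 0.578 0.632 0.516
  outer loop
   vertex 3.1 3.1 3.3
   vertex 4.5 2.8 2.1
   vertex 1.3 4.5 3.6
  endloop
 endfacet
 facet normal 0.164 0.000 0.986
  outer loop
   vertex 3.7 2.2 3.2
   vertex 3.1 3.1 3.3
   vertex 1.3 4.5 3.6
  endloop
 endfacet
 facet normal -0.065 -0.236 0.969
  outer loop
   vertex 3.7 2.2 3.2
   vertex 1.3 4.5 3.6
   vertex 0.9 4.2 3.5
  endloop
 endfacet
 facet normal -0.087 -0.266 0.960
  outer loop
   vertex 3.7 2.2 3.2
   vertex 0.9 4.2 3.5
   vertex 1.3 1.9 2.9
  endloop
 endfacet
 facet normal 0.027 -0.808 0.589
  outer loop
   vertex 3.7 2.2 3.2
   vertex 1.3 1.9 2.9
   vertex 4.9 0.2 0.4
  endloop
 endfacet
 facet normal 0.841 -0.199 0.503
  outer loop
   vertex 3.7 2.2 3.2
   vertex 4.9 0.2 0.4
   vertex 4.5 2.8 2.1
  endloop
 endfacet
 facet normal 0.651 0.359 0.669
  outer loop
   vertex 3.7 2.2 3.2
   vertex 4.5 2.8 2.1
   vertex 3.1 3.1 3.3
  endloop
 endfacet
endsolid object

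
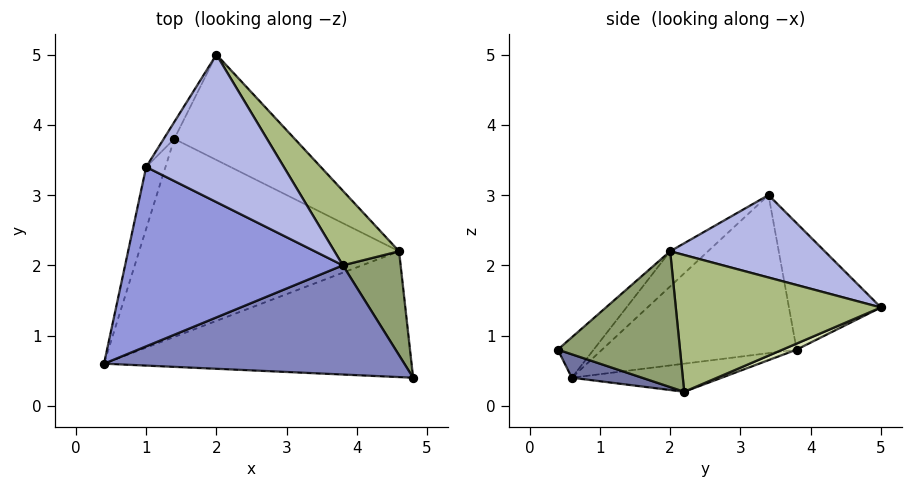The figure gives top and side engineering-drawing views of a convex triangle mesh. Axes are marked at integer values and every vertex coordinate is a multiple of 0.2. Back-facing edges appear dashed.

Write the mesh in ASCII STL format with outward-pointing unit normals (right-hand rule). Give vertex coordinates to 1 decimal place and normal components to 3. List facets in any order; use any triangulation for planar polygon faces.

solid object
 facet normal 0.072 -0.308 -0.949
  outer loop
   vertex 4.6 2.2 0.2
   vertex 4.8 0.4 0.8
   vertex 0.4 0.6 0.4
  endloop
 endfacet
 facet normal -0.097 -0.689 0.718
  outer loop
   vertex 3.8 2.0 2.2
   vertex 0.4 0.6 0.4
   vertex 4.8 0.4 0.8
  endloop
 endfacet
 facet normal -0.119 -0.662 0.740
  outer loop
   vertex 3.8 2.0 2.2
   vertex 1.0 3.4 3.0
   vertex 0.4 0.6 0.4
  endloop
 endfacet
 facet normal 0.453 0.473 0.756
  outer loop
   vertex 3.8 2.0 2.2
   vertex 2.0 5.0 1.4
   vertex 1.0 3.4 3.0
  endloop
 endfacet
 facet normal 0.896 0.227 0.381
  outer loop
   vertex 3.8 2.0 2.2
   vertex 4.8 0.4 0.8
   vertex 4.6 2.2 0.2
  endloop
 endfacet
 facet normal 0.756 0.549 0.357
  outer loop
   vertex 3.8 2.0 2.2
   vertex 4.6 2.2 0.2
   vertex 2.0 5.0 1.4
  endloop
 endfacet
 facet normal -0.106 0.156 -0.982
  outer loop
   vertex 1.4 3.8 0.8
   vertex 4.6 2.2 0.2
   vertex 0.4 0.6 0.4
  endloop
 endfacet
 facet normal 0.045 0.429 -0.902
  outer loop
   vertex 1.4 3.8 0.8
   vertex 2.0 5.0 1.4
   vertex 4.6 2.2 0.2
  endloop
 endfacet
 facet normal -0.944 0.309 -0.115
  outer loop
   vertex 1.4 3.8 0.8
   vertex 0.4 0.6 0.4
   vertex 1.0 3.4 3.0
  endloop
 endfacet
 facet normal -0.877 0.475 -0.073
  outer loop
   vertex 1.4 3.8 0.8
   vertex 1.0 3.4 3.0
   vertex 2.0 5.0 1.4
  endloop
 endfacet
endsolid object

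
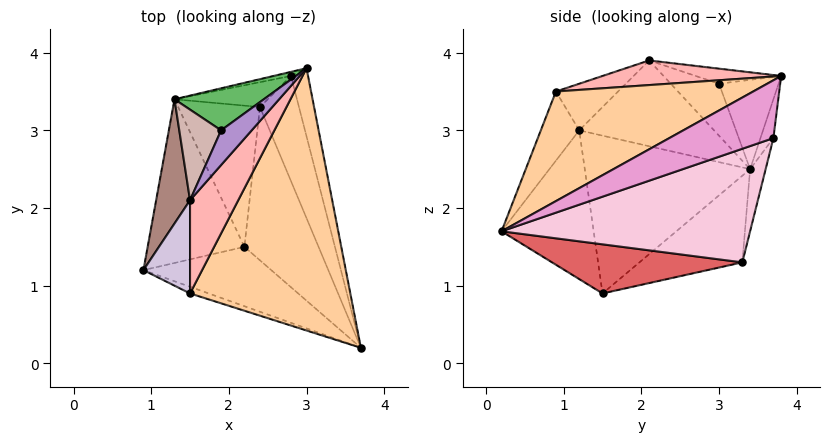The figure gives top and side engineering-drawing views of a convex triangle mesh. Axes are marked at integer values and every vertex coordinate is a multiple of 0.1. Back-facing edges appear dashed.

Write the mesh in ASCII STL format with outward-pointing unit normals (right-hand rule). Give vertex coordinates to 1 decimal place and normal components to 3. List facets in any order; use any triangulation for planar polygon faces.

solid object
 facet normal -0.468 -0.787 -0.402
  outer loop
   vertex 2.2 1.5 0.9
   vertex 3.7 0.2 1.7
   vertex 0.9 1.2 3.0
  endloop
 endfacet
 facet normal -0.852 0.036 -0.522
  outer loop
   vertex 1.3 3.4 2.5
   vertex 2.2 1.5 0.9
   vertex 0.9 1.2 3.0
  endloop
 endfacet
 facet normal -0.376 -0.921 -0.101
  outer loop
   vertex 1.5 0.9 3.5
   vertex 0.9 1.2 3.0
   vertex 3.7 0.2 1.7
  endloop
 endfacet
 facet normal 0.533 -0.329 0.779
  outer loop
   vertex 1.5 0.9 3.5
   vertex 3.7 0.2 1.7
   vertex 3.0 3.8 3.7
  endloop
 endfacet
 facet normal -0.530 0.662 0.530
  outer loop
   vertex 1.9 3.0 3.6
   vertex 3.0 3.8 3.7
   vertex 1.3 3.4 2.5
  endloop
 endfacet
 facet normal -0.708 0.227 -0.668
  outer loop
   vertex 2.4 3.3 1.3
   vertex 2.2 1.5 0.9
   vertex 1.3 3.4 2.5
  endloop
 endfacet
 facet normal 0.548 0.123 -0.827
  outer loop
   vertex 2.4 3.3 1.3
   vertex 3.7 0.2 1.7
   vertex 2.2 1.5 0.9
  endloop
 endfacet
 facet normal 0.436 -0.285 0.854
  outer loop
   vertex 1.5 2.1 3.9
   vertex 1.5 0.9 3.5
   vertex 3.0 3.8 3.7
  endloop
 endfacet
 facet normal -0.396 0.444 0.804
  outer loop
   vertex 1.5 2.1 3.9
   vertex 3.0 3.8 3.7
   vertex 1.9 3.0 3.6
  endloop
 endfacet
 facet normal -0.688 -0.229 0.688
  outer loop
   vertex 1.5 2.1 3.9
   vertex 0.9 1.2 3.0
   vertex 1.5 0.9 3.5
  endloop
 endfacet
 facet normal -0.902 0.245 0.356
  outer loop
   vertex 1.5 2.1 3.9
   vertex 1.3 3.4 2.5
   vertex 0.9 1.2 3.0
  endloop
 endfacet
 facet normal -0.681 0.485 0.548
  outer loop
   vertex 1.5 2.1 3.9
   vertex 1.9 3.0 3.6
   vertex 1.3 3.4 2.5
  endloop
 endfacet
 facet normal 0.907 0.325 -0.267
  outer loop
   vertex 2.8 3.7 2.9
   vertex 3.0 3.8 3.7
   vertex 3.7 0.2 1.7
  endloop
 endfacet
 facet normal 0.891 0.334 -0.306
  outer loop
   vertex 2.8 3.7 2.9
   vertex 3.7 0.2 1.7
   vertex 2.4 3.3 1.3
  endloop
 endfacet
 facet normal -0.175 0.981 -0.079
  outer loop
   vertex 2.8 3.7 2.9
   vertex 1.3 3.4 2.5
   vertex 3.0 3.8 3.7
  endloop
 endfacet
 facet normal -0.138 0.968 -0.208
  outer loop
   vertex 2.8 3.7 2.9
   vertex 2.4 3.3 1.3
   vertex 1.3 3.4 2.5
  endloop
 endfacet
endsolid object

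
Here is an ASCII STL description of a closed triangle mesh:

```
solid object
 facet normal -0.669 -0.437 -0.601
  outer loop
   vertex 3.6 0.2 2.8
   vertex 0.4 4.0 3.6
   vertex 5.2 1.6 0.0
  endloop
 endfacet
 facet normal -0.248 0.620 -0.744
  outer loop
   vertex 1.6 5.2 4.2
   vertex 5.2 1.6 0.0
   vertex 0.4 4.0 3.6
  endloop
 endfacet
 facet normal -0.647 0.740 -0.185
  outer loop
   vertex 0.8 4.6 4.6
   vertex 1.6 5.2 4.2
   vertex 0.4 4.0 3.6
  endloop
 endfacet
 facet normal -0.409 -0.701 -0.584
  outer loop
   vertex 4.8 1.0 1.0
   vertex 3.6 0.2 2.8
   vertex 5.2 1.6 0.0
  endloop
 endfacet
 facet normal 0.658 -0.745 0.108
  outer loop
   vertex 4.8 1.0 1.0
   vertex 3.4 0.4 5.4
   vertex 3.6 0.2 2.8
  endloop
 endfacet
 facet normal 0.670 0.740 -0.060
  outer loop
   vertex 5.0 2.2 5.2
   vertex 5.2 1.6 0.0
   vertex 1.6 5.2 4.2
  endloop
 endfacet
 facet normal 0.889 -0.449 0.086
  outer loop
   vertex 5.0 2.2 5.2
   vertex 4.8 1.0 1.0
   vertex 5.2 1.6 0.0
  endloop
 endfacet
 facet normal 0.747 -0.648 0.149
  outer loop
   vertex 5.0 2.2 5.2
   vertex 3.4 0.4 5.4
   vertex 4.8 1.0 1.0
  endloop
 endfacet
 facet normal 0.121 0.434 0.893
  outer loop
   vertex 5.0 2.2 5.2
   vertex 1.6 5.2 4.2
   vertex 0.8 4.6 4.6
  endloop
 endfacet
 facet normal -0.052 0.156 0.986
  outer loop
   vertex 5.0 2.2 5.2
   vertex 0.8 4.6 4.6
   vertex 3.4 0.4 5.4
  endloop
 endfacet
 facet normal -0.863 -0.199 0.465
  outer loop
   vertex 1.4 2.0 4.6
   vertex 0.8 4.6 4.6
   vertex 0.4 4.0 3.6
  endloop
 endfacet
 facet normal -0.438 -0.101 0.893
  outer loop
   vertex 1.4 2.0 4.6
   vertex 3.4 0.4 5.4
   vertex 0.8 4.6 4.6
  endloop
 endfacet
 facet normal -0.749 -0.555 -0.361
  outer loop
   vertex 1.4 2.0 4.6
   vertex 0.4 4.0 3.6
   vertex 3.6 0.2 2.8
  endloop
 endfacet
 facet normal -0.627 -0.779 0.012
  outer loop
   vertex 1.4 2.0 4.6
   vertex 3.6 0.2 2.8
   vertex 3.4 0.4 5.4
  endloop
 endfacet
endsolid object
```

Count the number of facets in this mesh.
14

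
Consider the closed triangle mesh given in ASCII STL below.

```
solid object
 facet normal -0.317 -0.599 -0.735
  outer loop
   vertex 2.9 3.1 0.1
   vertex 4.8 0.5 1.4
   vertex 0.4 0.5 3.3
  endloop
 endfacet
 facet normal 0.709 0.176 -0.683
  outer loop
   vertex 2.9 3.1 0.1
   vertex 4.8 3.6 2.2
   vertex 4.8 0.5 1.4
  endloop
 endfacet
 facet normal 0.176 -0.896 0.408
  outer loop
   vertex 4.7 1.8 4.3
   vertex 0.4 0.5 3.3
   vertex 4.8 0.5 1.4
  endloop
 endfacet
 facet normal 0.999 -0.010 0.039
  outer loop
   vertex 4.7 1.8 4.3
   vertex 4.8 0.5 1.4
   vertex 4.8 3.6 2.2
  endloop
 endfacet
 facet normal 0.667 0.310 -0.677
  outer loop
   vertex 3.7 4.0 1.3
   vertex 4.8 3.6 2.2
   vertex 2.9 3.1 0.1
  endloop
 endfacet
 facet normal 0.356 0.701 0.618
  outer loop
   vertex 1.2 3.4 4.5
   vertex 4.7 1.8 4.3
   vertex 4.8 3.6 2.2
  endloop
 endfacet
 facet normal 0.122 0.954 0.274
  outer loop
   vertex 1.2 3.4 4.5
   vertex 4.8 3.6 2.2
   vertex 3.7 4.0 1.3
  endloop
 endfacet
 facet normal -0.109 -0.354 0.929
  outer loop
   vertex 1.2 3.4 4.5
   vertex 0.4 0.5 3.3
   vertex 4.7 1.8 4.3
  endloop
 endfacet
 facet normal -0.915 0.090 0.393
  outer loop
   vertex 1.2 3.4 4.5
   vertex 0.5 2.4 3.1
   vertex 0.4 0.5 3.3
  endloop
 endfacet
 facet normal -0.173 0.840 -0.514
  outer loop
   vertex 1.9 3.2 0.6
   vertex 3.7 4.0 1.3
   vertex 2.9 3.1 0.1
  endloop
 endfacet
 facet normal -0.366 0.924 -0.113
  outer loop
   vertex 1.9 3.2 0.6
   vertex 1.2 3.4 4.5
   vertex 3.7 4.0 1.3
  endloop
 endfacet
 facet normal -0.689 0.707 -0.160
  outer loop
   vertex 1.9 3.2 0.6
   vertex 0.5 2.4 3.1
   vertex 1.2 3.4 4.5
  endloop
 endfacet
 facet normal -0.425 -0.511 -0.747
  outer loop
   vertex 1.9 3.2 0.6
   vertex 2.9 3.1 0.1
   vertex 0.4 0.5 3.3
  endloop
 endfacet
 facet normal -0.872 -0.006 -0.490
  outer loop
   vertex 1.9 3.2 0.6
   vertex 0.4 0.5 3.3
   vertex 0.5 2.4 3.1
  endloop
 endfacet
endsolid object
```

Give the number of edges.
21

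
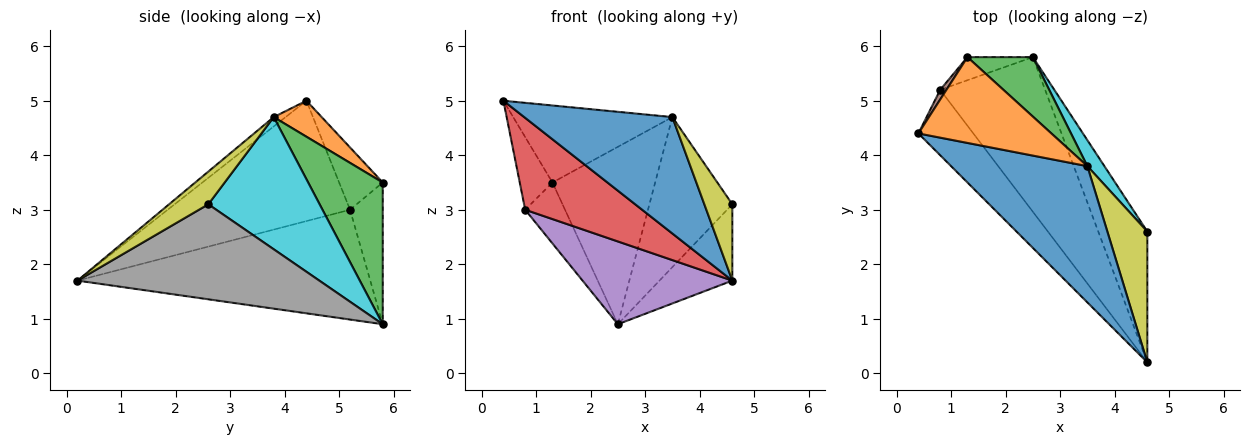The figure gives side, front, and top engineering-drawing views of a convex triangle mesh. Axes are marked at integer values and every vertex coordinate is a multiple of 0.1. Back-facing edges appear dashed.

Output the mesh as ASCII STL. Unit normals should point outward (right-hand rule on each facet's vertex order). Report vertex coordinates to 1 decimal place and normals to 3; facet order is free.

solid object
 facet normal -0.052 -0.649 0.759
  outer loop
   vertex 3.5 3.8 4.7
   vertex 0.4 4.4 5.0
   vertex 4.6 0.2 1.7
  endloop
 endfacet
 facet normal 0.197 0.655 0.730
  outer loop
   vertex 3.5 3.8 4.7
   vertex 1.3 5.8 3.5
   vertex 0.4 4.4 5.0
  endloop
 endfacet
 facet normal 0.567 0.781 0.262
  outer loop
   vertex 3.5 3.8 4.7
   vertex 2.5 5.8 0.9
   vertex 1.3 5.8 3.5
  endloop
 endfacet
 facet normal -0.786 -0.504 -0.359
  outer loop
   vertex 0.8 5.2 3.0
   vertex 4.6 0.2 1.7
   vertex 0.4 4.4 5.0
  endloop
 endfacet
 facet normal -0.678 -0.347 -0.648
  outer loop
   vertex 0.8 5.2 3.0
   vertex 2.5 5.8 0.9
   vertex 4.6 0.2 1.7
  endloop
 endfacet
 facet normal -0.797 0.598 0.080
  outer loop
   vertex 0.8 5.2 3.0
   vertex 0.4 4.4 5.0
   vertex 1.3 5.8 3.5
  endloop
 endfacet
 facet normal -0.609 0.742 -0.281
  outer loop
   vertex 0.8 5.2 3.0
   vertex 1.3 5.8 3.5
   vertex 2.5 5.8 0.9
  endloop
 endfacet
 facet normal 0.858 0.259 -0.443
  outer loop
   vertex 4.6 2.6 3.1
   vertex 4.6 0.2 1.7
   vertex 2.5 5.8 0.9
  endloop
 endfacet
 facet normal 0.577 -0.411 0.705
  outer loop
   vertex 4.6 2.6 3.1
   vertex 3.5 3.8 4.7
   vertex 4.6 0.2 1.7
  endloop
 endfacet
 facet normal 0.798 0.594 0.103
  outer loop
   vertex 4.6 2.6 3.1
   vertex 2.5 5.8 0.9
   vertex 3.5 3.8 4.7
  endloop
 endfacet
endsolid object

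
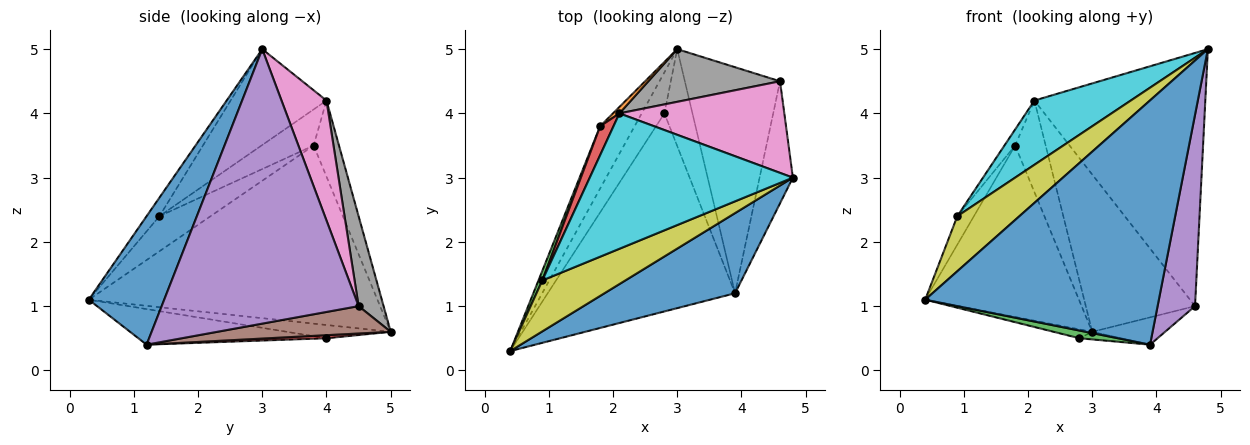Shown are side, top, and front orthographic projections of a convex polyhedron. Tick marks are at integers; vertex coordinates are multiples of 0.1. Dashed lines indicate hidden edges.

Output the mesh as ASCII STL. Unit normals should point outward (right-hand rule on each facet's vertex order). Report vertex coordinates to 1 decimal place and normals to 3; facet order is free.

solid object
 facet normal 0.293 -0.908 0.298
  outer loop
   vertex 3.9 1.2 0.4
   vertex 4.8 3.0 5.0
   vertex 0.4 0.3 1.1
  endloop
 endfacet
 facet normal -0.496 0.184 -0.849
  outer loop
   vertex 2.8 4.0 0.5
   vertex 0.4 0.3 1.1
   vertex 3.0 5.0 0.6
  endloop
 endfacet
 facet normal -0.187 -0.038 -0.982
  outer loop
   vertex 2.8 4.0 0.5
   vertex 3.9 1.2 0.4
   vertex 0.4 0.3 1.1
  endloop
 endfacet
 facet normal 0.107 0.078 -0.991
  outer loop
   vertex 2.8 4.0 0.5
   vertex 3.0 5.0 0.6
   vertex 3.9 1.2 0.4
  endloop
 endfacet
 facet normal 0.976 -0.185 -0.118
  outer loop
   vertex 4.6 4.5 1.0
   vertex 4.8 3.0 5.0
   vertex 3.9 1.2 0.4
  endloop
 endfacet
 facet normal 0.275 0.115 -0.955
  outer loop
   vertex 4.6 4.5 1.0
   vertex 3.9 1.2 0.4
   vertex 3.0 5.0 0.6
  endloop
 endfacet
 facet normal 0.240 0.913 0.330
  outer loop
   vertex 4.6 4.5 1.0
   vertex 2.1 4.0 4.2
   vertex 4.8 3.0 5.0
  endloop
 endfacet
 facet normal 0.212 0.927 0.310
  outer loop
   vertex 4.6 4.5 1.0
   vertex 3.0 5.0 0.6
   vertex 2.1 4.0 4.2
  endloop
 endfacet
 facet normal -0.150 -0.726 0.672
  outer loop
   vertex 0.9 1.4 2.4
   vertex 0.4 0.3 1.1
   vertex 4.8 3.0 5.0
  endloop
 endfacet
 facet normal -0.392 -0.394 0.831
  outer loop
   vertex 0.9 1.4 2.4
   vertex 4.8 3.0 5.0
   vertex 2.1 4.0 4.2
  endloop
 endfacet
 facet normal -0.870 0.463 -0.168
  outer loop
   vertex 1.8 3.8 3.5
   vertex 3.0 5.0 0.6
   vertex 0.4 0.3 1.1
  endloop
 endfacet
 facet normal -0.638 0.768 0.054
  outer loop
   vertex 1.8 3.8 3.5
   vertex 2.1 4.0 4.2
   vertex 3.0 5.0 0.6
  endloop
 endfacet
 facet normal -0.946 0.307 0.104
  outer loop
   vertex 1.8 3.8 3.5
   vertex 0.4 0.3 1.1
   vertex 0.9 1.4 2.4
  endloop
 endfacet
 facet normal -0.921 0.189 0.341
  outer loop
   vertex 1.8 3.8 3.5
   vertex 0.9 1.4 2.4
   vertex 2.1 4.0 4.2
  endloop
 endfacet
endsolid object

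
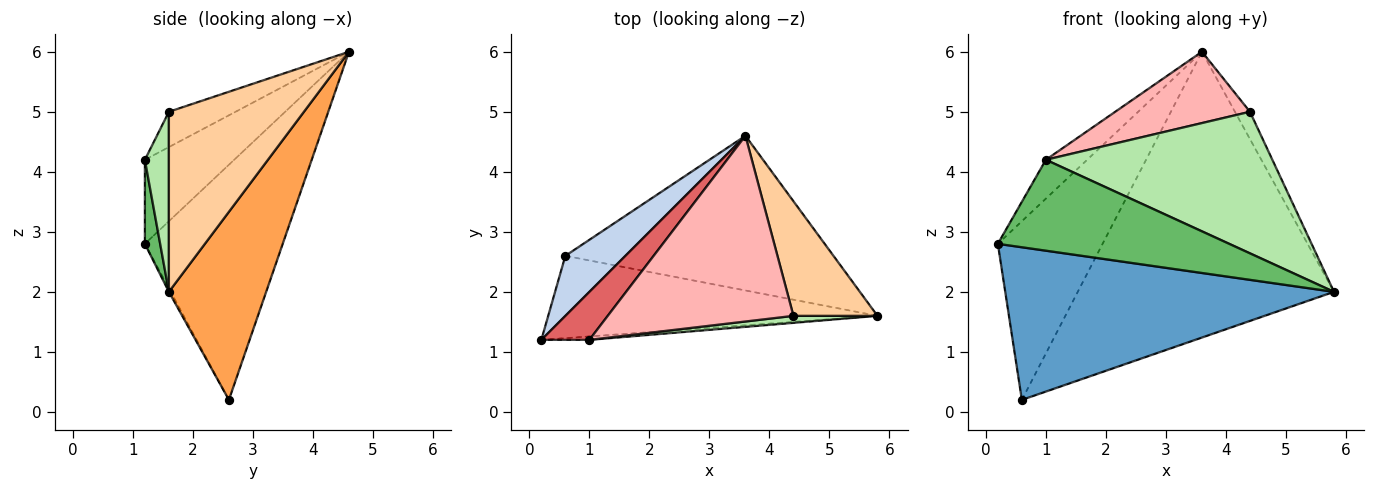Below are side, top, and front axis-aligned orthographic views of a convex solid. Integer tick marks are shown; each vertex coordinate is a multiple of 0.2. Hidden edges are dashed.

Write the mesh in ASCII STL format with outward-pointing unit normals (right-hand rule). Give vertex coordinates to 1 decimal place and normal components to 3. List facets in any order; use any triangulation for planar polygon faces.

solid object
 facet normal -0.005 -0.880 -0.475
  outer loop
   vertex 0.6 2.6 0.2
   vertex 5.8 1.6 2.0
   vertex 0.2 1.2 2.8
  endloop
 endfacet
 facet normal -0.780 0.593 0.199
  outer loop
   vertex 0.6 2.6 0.2
   vertex 0.2 1.2 2.8
   vertex 3.6 4.6 6.0
  endloop
 endfacet
 facet normal 0.317 0.834 -0.451
  outer loop
   vertex 0.6 2.6 0.2
   vertex 3.6 4.6 6.0
   vertex 5.8 1.6 2.0
  endloop
 endfacet
 facet normal 0.902 0.100 0.421
  outer loop
   vertex 4.4 1.6 5.0
   vertex 5.8 1.6 2.0
   vertex 3.6 4.6 6.0
  endloop
 endfacet
 facet normal 0.066 -0.997 -0.038
  outer loop
   vertex 1.0 1.2 4.2
   vertex 0.2 1.2 2.8
   vertex 5.8 1.6 2.0
  endloop
 endfacet
 facet normal 0.105 -0.993 0.049
  outer loop
   vertex 1.0 1.2 4.2
   vertex 5.8 1.6 2.0
   vertex 4.4 1.6 5.0
  endloop
 endfacet
 facet normal -0.806 0.372 0.460
  outer loop
   vertex 1.0 1.2 4.2
   vertex 3.6 4.6 6.0
   vertex 0.2 1.2 2.8
  endloop
 endfacet
 facet normal -0.175 -0.353 0.919
  outer loop
   vertex 1.0 1.2 4.2
   vertex 4.4 1.6 5.0
   vertex 3.6 4.6 6.0
  endloop
 endfacet
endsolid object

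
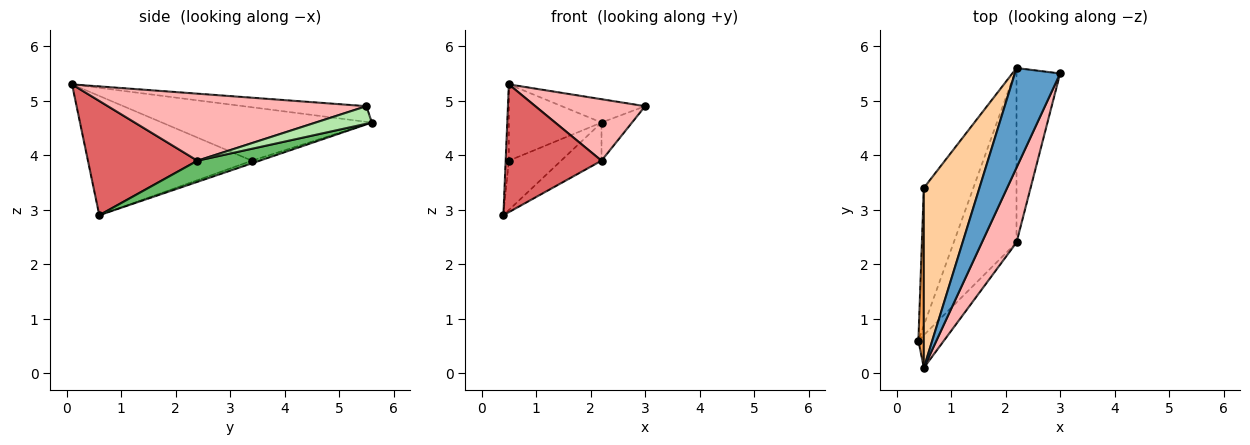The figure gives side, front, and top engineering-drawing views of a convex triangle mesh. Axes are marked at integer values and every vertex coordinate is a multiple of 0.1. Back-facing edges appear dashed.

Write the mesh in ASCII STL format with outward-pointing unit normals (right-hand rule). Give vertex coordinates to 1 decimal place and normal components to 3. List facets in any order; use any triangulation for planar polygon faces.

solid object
 facet normal -0.319 0.216 0.923
  outer loop
   vertex 0.5 0.1 5.3
   vertex 3.0 5.5 4.9
   vertex 2.2 5.6 4.6
  endloop
 endfacet
 facet normal -0.050 0.337 -0.940
  outer loop
   vertex 0.5 3.4 3.9
   vertex 2.2 5.6 4.6
   vertex 0.4 0.6 2.9
  endloop
 endfacet
 facet normal -0.999 0.019 0.046
  outer loop
   vertex 0.5 3.4 3.9
   vertex 0.4 0.6 2.9
   vertex 0.5 0.1 5.3
  endloop
 endfacet
 facet normal -0.663 0.293 0.690
  outer loop
   vertex 0.5 3.4 3.9
   vertex 0.5 0.1 5.3
   vertex 2.2 5.6 4.6
  endloop
 endfacet
 facet normal 0.313 0.203 -0.928
  outer loop
   vertex 2.2 2.4 3.9
   vertex 0.4 0.6 2.9
   vertex 2.2 5.6 4.6
  endloop
 endfacet
 facet normal 0.366 0.199 -0.909
  outer loop
   vertex 2.2 2.4 3.9
   vertex 2.2 5.6 4.6
   vertex 3.0 5.5 4.9
  endloop
 endfacet
 facet normal 0.742 -0.650 -0.166
  outer loop
   vertex 2.2 2.4 3.9
   vertex 0.5 0.1 5.3
   vertex 0.4 0.6 2.9
  endloop
 endfacet
 facet normal 0.831 -0.353 0.429
  outer loop
   vertex 2.2 2.4 3.9
   vertex 3.0 5.5 4.9
   vertex 0.5 0.1 5.3
  endloop
 endfacet
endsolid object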